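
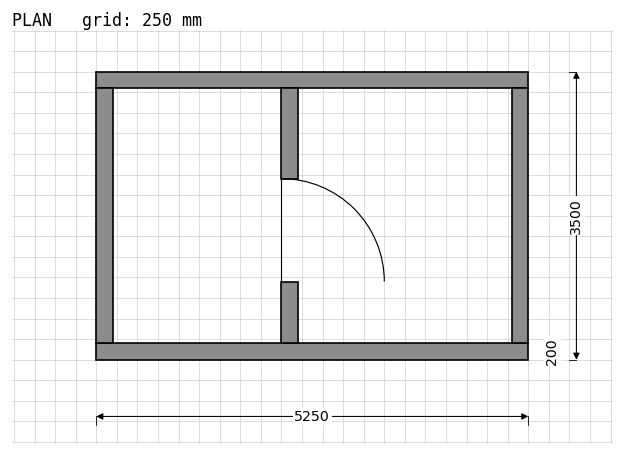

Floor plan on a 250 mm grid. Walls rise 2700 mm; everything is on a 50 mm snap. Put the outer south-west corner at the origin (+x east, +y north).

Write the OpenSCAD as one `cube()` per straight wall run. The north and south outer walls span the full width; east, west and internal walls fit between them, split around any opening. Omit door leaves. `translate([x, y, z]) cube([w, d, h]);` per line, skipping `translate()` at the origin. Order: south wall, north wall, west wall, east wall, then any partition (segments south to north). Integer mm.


cube([5250, 200, 2700]);
translate([0, 3300, 0]) cube([5250, 200, 2700]);
translate([0, 200, 0]) cube([200, 3100, 2700]);
translate([5050, 200, 0]) cube([200, 3100, 2700]);
translate([2250, 200, 0]) cube([200, 750, 2700]);
translate([2250, 2200, 0]) cube([200, 1100, 2700]);


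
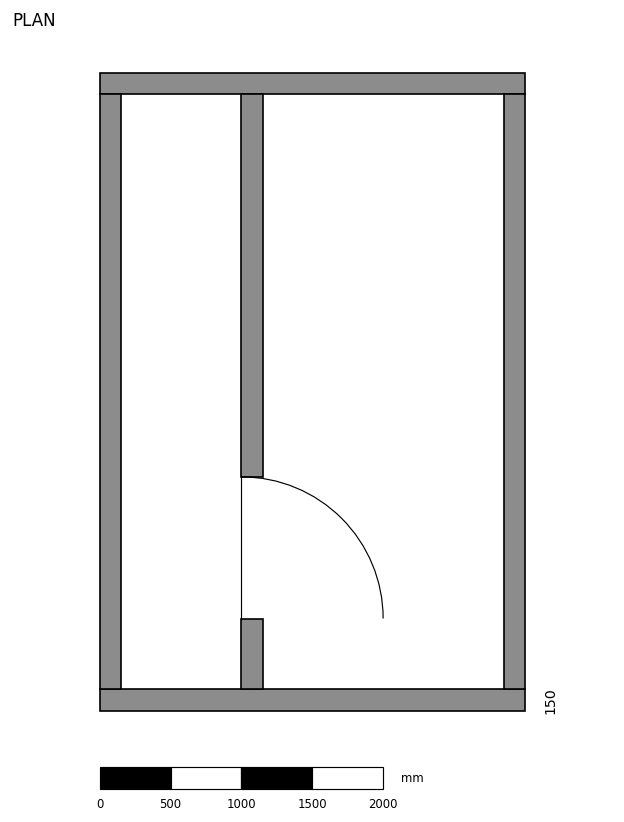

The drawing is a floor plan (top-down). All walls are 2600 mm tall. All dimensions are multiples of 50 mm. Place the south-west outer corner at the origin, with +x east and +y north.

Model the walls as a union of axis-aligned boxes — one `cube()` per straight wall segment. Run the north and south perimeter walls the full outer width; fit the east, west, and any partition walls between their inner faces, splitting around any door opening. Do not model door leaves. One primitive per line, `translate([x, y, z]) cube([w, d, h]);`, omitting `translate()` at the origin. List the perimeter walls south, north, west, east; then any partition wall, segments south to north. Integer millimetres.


cube([3000, 150, 2600]);
translate([0, 4350, 0]) cube([3000, 150, 2600]);
translate([0, 150, 0]) cube([150, 4200, 2600]);
translate([2850, 150, 0]) cube([150, 4200, 2600]);
translate([1000, 150, 0]) cube([150, 500, 2600]);
translate([1000, 1650, 0]) cube([150, 2700, 2600]);


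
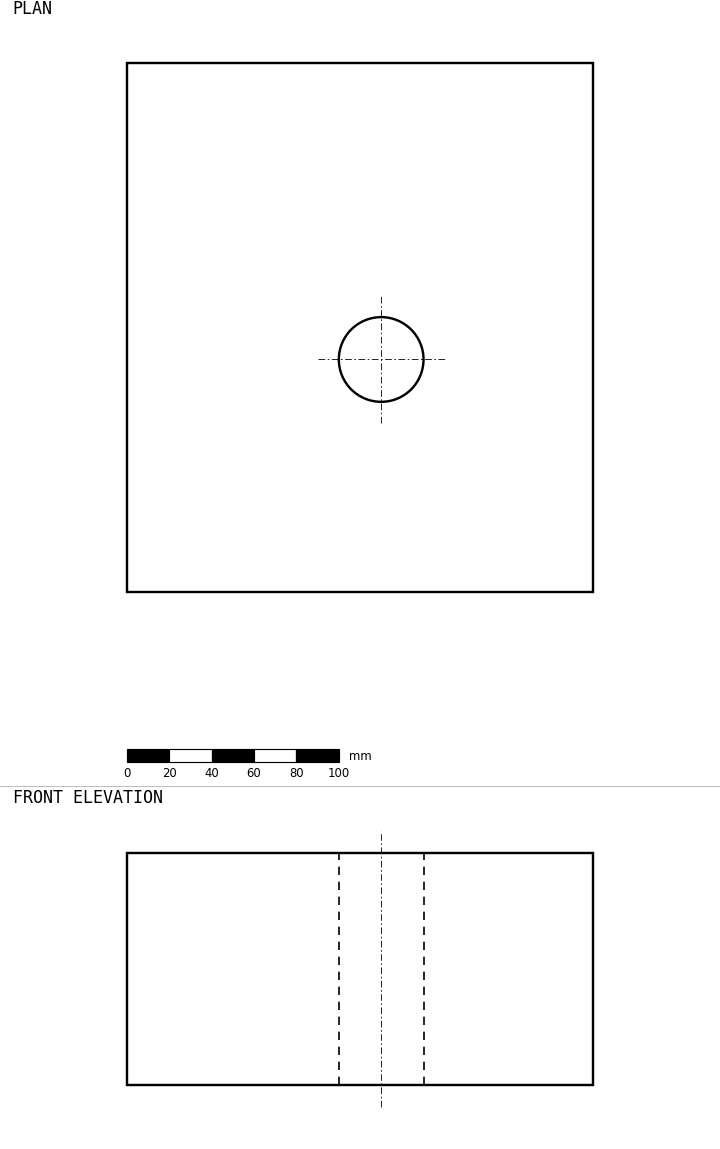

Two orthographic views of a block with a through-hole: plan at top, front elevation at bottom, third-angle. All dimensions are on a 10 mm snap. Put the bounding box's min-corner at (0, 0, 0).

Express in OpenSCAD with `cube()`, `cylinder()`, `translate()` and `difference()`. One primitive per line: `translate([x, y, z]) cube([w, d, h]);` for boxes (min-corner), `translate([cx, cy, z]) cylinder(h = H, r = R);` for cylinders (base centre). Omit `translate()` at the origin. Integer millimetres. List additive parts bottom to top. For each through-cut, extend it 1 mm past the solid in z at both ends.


difference() {
  cube([220, 250, 110]);
  translate([120, 110, -1]) cylinder(h = 112, r = 20);
}


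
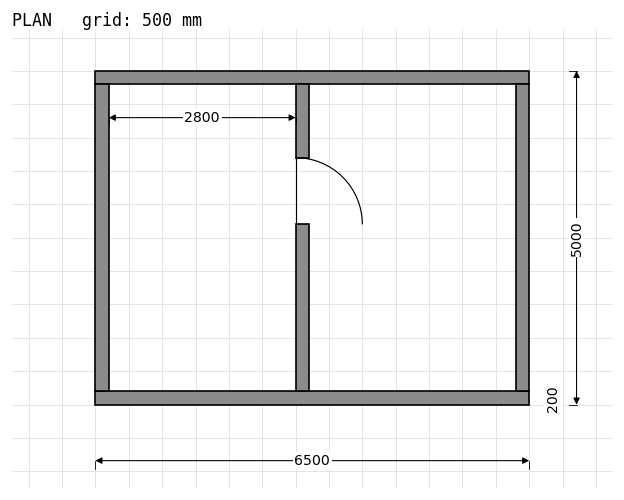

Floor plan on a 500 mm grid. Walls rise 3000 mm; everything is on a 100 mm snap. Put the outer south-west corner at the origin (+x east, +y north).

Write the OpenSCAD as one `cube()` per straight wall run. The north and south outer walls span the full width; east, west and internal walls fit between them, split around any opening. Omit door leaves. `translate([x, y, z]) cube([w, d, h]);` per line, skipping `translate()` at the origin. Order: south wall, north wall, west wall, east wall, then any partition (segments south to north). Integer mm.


cube([6500, 200, 3000]);
translate([0, 4800, 0]) cube([6500, 200, 3000]);
translate([0, 200, 0]) cube([200, 4600, 3000]);
translate([6300, 200, 0]) cube([200, 4600, 3000]);
translate([3000, 200, 0]) cube([200, 2500, 3000]);
translate([3000, 3700, 0]) cube([200, 1100, 3000]);


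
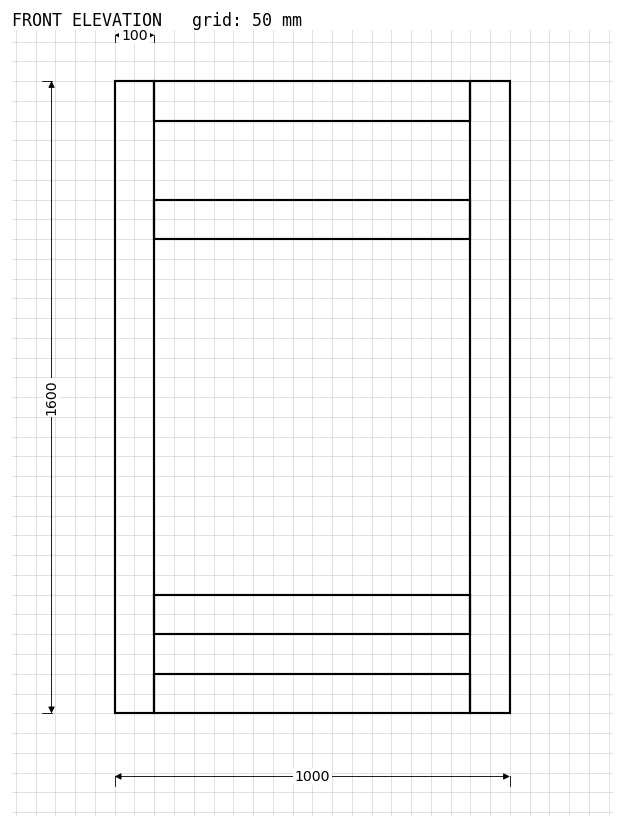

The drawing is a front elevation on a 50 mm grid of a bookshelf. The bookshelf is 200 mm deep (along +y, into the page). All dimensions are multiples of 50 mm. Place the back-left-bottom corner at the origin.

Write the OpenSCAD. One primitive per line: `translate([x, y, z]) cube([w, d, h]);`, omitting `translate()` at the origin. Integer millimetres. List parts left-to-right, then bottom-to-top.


cube([100, 200, 1600]);
translate([100, 0, 0]) cube([800, 200, 100]);
translate([100, 0, 200]) cube([800, 200, 100]);
translate([100, 0, 1200]) cube([800, 200, 100]);
translate([100, 0, 1500]) cube([800, 200, 100]);
translate([900, 0, 0]) cube([100, 200, 1600]);


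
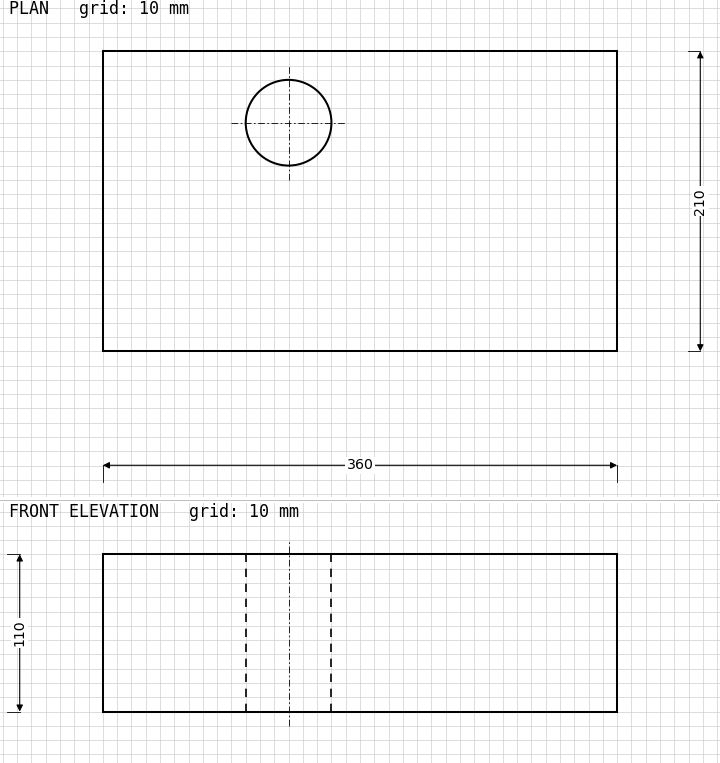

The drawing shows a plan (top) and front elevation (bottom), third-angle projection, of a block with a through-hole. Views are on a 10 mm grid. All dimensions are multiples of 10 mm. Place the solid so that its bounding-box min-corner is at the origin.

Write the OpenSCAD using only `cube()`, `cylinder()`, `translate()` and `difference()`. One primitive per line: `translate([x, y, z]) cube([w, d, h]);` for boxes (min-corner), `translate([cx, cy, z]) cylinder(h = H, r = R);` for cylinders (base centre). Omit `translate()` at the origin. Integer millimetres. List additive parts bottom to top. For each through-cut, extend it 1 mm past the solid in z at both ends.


difference() {
  cube([360, 210, 110]);
  translate([130, 160, -1]) cylinder(h = 112, r = 30);
}


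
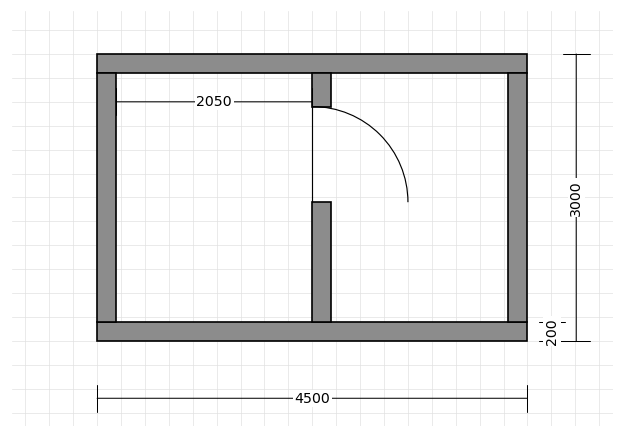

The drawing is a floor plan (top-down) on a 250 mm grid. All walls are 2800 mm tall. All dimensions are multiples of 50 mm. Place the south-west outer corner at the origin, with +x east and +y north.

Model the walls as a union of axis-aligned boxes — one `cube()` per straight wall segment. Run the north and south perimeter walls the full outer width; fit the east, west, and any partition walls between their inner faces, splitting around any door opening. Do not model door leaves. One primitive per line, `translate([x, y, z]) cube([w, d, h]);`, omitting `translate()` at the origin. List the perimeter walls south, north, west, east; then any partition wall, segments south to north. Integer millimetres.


cube([4500, 200, 2800]);
translate([0, 2800, 0]) cube([4500, 200, 2800]);
translate([0, 200, 0]) cube([200, 2600, 2800]);
translate([4300, 200, 0]) cube([200, 2600, 2800]);
translate([2250, 200, 0]) cube([200, 1250, 2800]);
translate([2250, 2450, 0]) cube([200, 350, 2800]);


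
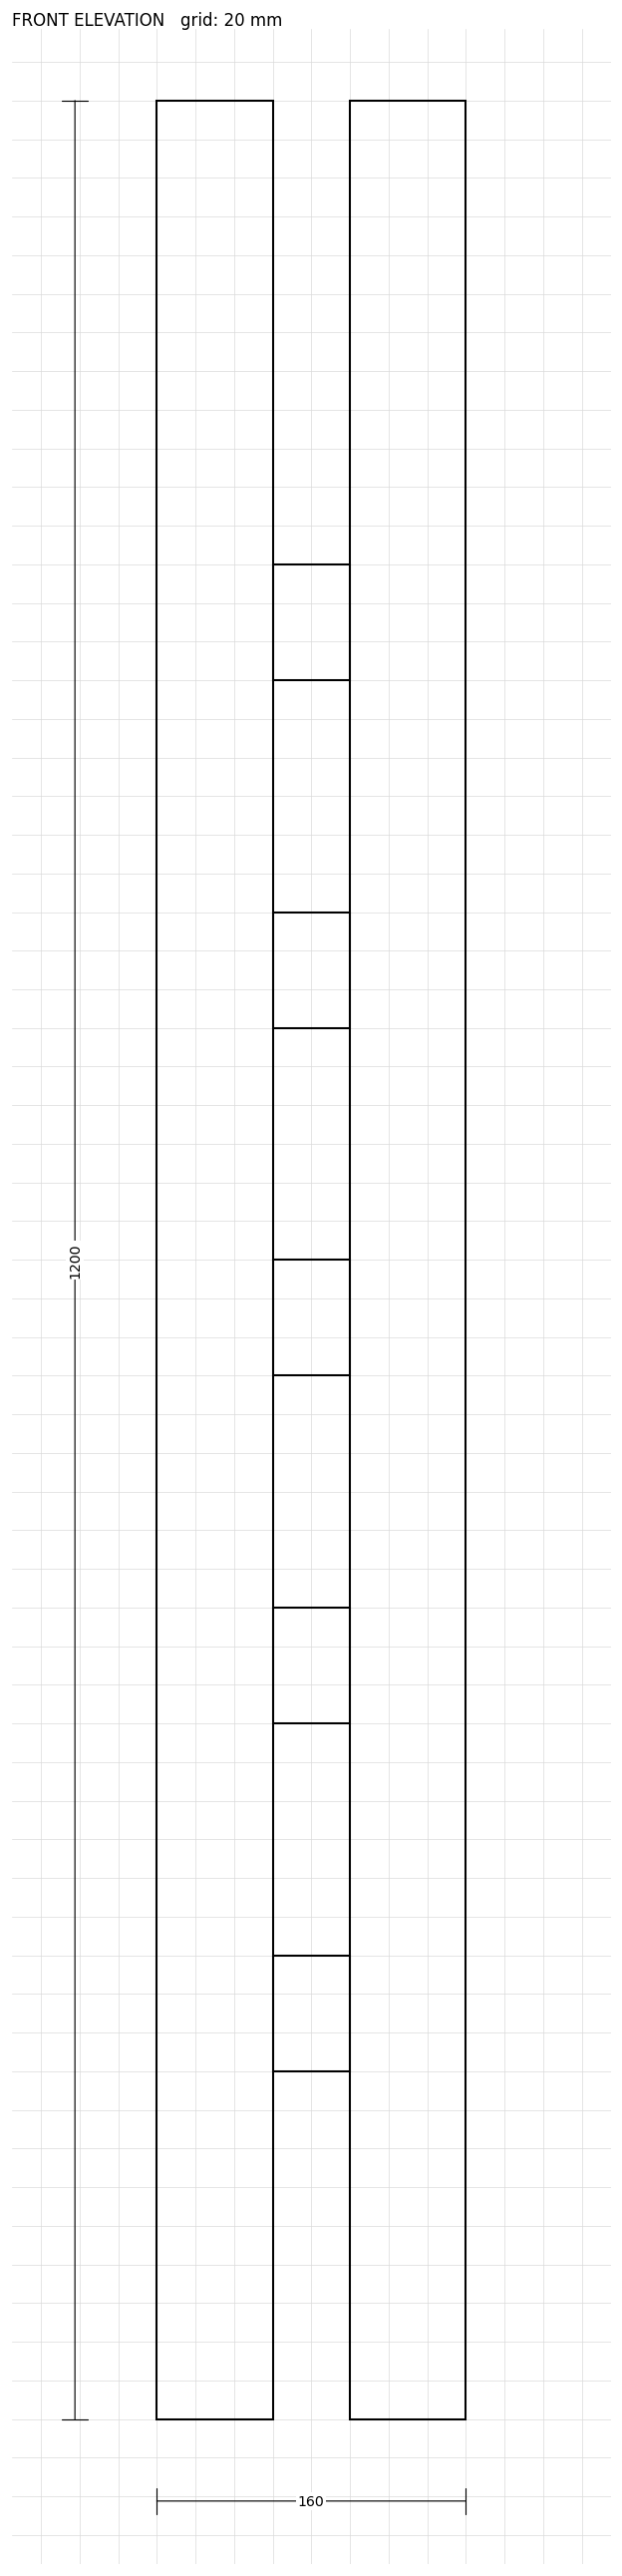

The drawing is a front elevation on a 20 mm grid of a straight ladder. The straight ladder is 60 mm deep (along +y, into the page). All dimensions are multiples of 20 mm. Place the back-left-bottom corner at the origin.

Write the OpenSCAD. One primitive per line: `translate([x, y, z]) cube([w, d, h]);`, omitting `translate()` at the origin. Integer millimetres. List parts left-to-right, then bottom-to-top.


cube([60, 60, 1200]);
translate([60, 0, 180]) cube([40, 60, 60]);
translate([60, 0, 360]) cube([40, 60, 60]);
translate([60, 0, 540]) cube([40, 60, 60]);
translate([60, 0, 720]) cube([40, 60, 60]);
translate([60, 0, 900]) cube([40, 60, 60]);
translate([100, 0, 0]) cube([60, 60, 1200]);


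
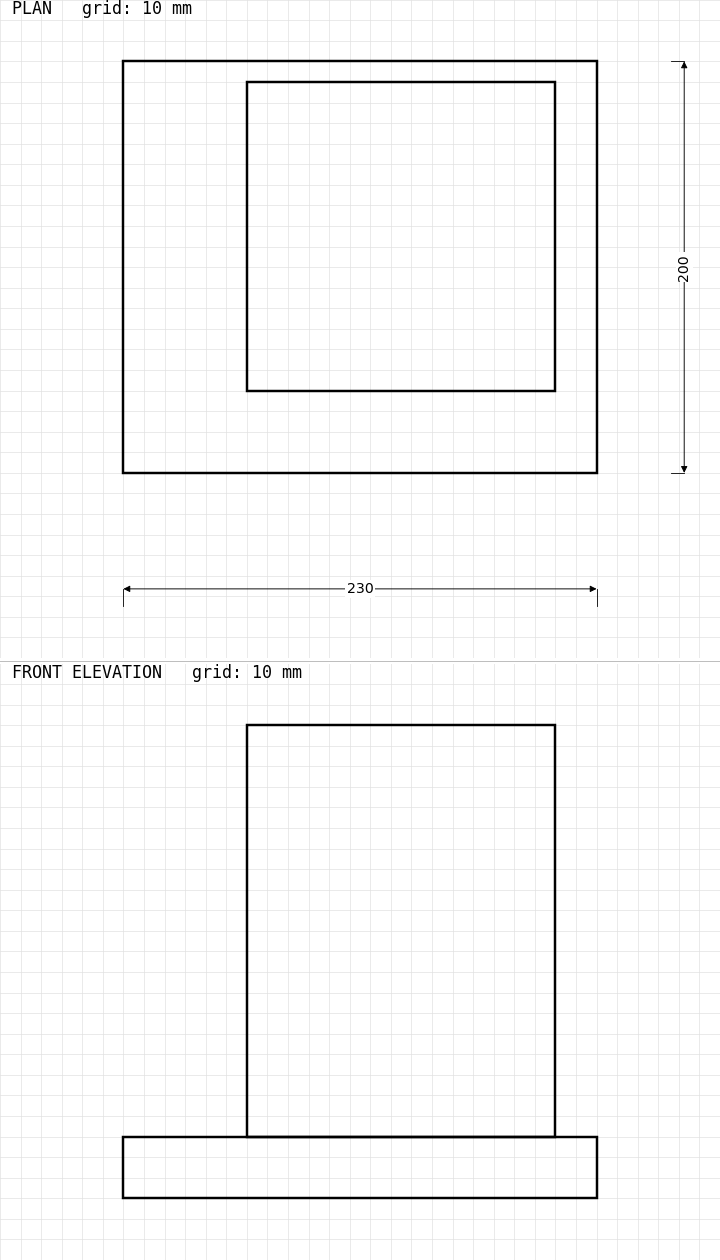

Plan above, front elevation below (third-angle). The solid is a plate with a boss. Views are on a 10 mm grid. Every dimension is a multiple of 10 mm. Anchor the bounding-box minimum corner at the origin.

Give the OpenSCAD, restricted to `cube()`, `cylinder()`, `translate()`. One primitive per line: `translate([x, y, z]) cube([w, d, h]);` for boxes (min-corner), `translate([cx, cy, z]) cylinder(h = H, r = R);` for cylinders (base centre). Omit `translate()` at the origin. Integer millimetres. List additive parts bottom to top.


cube([230, 200, 30]);
translate([60, 40, 30]) cube([150, 150, 200]);


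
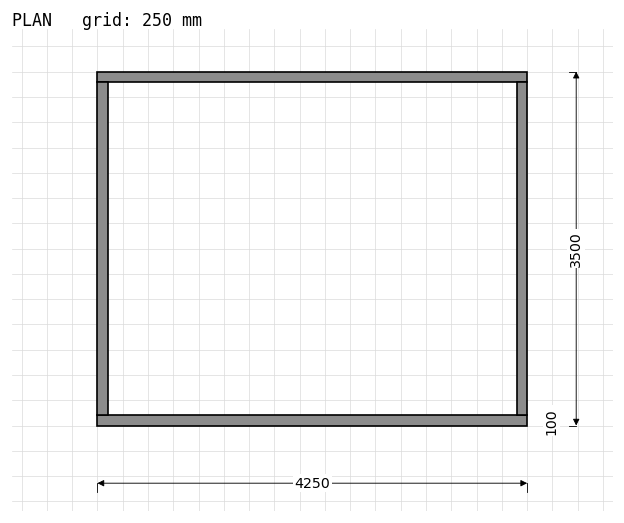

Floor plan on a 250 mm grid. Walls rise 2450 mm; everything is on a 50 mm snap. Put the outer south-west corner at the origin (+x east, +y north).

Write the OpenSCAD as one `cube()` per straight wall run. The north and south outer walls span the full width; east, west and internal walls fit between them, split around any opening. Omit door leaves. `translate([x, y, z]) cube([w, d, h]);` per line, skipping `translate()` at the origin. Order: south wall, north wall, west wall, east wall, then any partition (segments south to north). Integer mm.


cube([4250, 100, 2450]);
translate([0, 3400, 0]) cube([4250, 100, 2450]);
translate([0, 100, 0]) cube([100, 3300, 2450]);
translate([4150, 100, 0]) cube([100, 3300, 2450]);


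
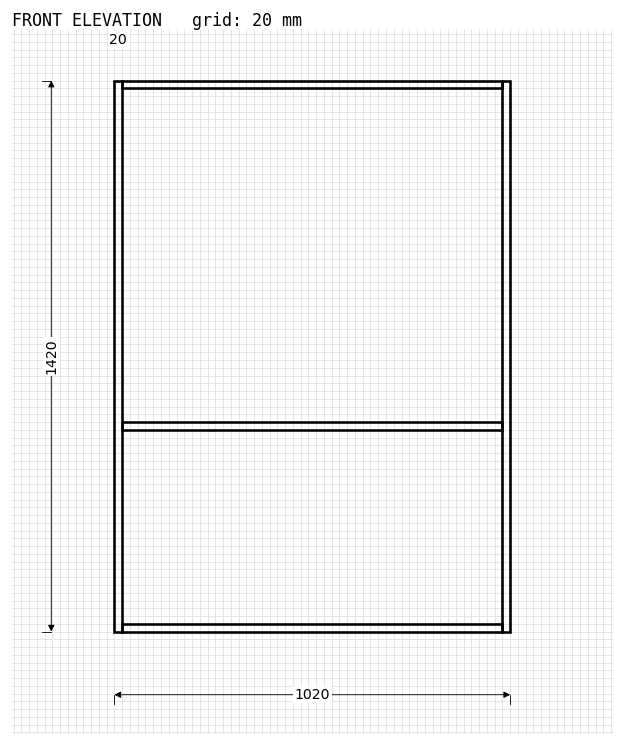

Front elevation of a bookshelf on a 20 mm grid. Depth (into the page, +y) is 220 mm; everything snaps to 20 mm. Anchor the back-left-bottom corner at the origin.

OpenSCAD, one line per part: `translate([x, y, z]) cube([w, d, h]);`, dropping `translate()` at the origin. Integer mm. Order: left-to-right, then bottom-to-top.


cube([20, 220, 1420]);
translate([20, 0, 0]) cube([980, 220, 20]);
translate([20, 0, 520]) cube([980, 220, 20]);
translate([20, 0, 1400]) cube([980, 220, 20]);
translate([1000, 0, 0]) cube([20, 220, 1420]);


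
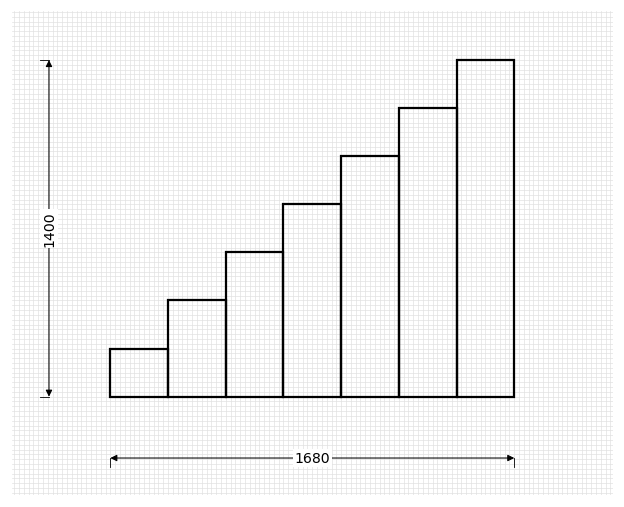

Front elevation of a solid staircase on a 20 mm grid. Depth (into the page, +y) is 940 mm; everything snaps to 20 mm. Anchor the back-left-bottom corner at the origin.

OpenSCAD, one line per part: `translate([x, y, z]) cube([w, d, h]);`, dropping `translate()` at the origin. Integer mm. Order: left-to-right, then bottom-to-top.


cube([240, 940, 200]);
translate([240, 0, 0]) cube([240, 940, 400]);
translate([480, 0, 0]) cube([240, 940, 600]);
translate([720, 0, 0]) cube([240, 940, 800]);
translate([960, 0, 0]) cube([240, 940, 1000]);
translate([1200, 0, 0]) cube([240, 940, 1200]);
translate([1440, 0, 0]) cube([240, 940, 1400]);


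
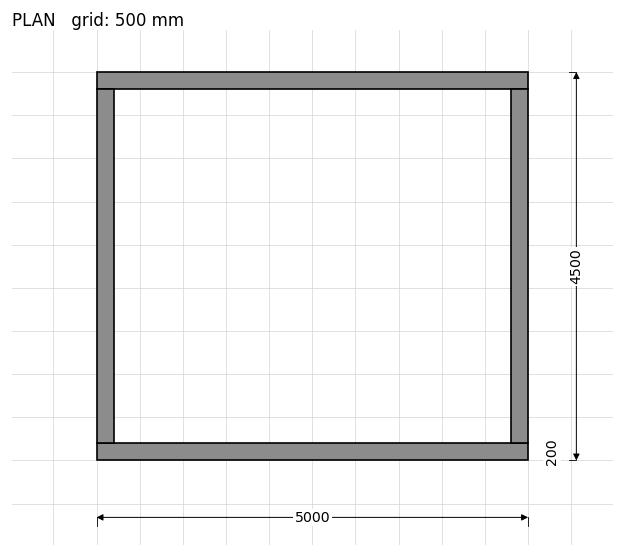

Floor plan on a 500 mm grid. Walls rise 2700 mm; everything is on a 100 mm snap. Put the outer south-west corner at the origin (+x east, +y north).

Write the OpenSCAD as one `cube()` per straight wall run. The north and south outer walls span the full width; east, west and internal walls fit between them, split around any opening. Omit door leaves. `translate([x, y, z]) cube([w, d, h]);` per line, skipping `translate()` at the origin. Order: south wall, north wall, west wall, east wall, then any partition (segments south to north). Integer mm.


cube([5000, 200, 2700]);
translate([0, 4300, 0]) cube([5000, 200, 2700]);
translate([0, 200, 0]) cube([200, 4100, 2700]);
translate([4800, 200, 0]) cube([200, 4100, 2700]);


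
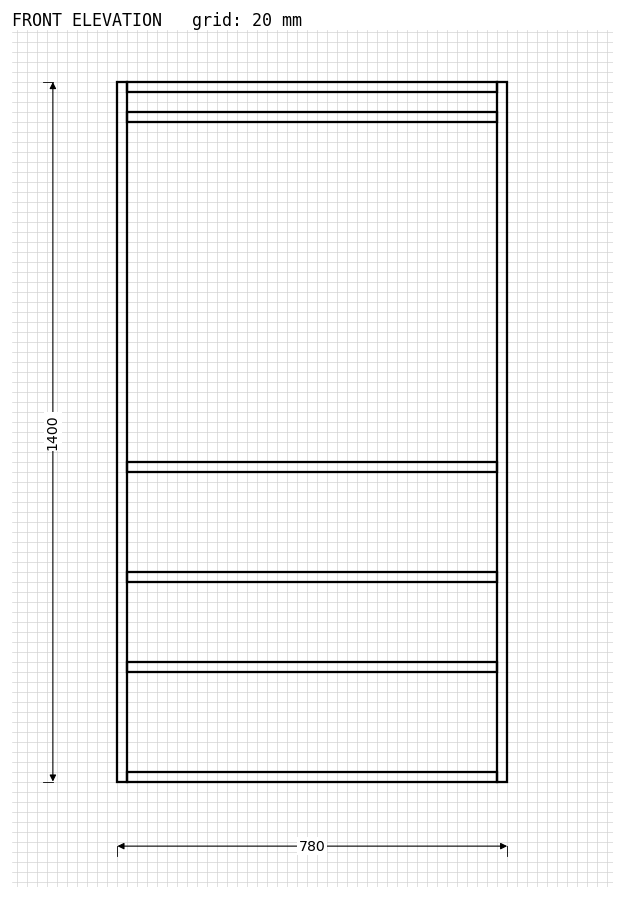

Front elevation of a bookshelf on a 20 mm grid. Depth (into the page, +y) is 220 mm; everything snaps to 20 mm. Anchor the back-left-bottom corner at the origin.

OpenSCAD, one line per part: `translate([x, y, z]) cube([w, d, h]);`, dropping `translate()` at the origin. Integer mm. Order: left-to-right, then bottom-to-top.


cube([20, 220, 1400]);
translate([20, 0, 0]) cube([740, 220, 20]);
translate([20, 0, 220]) cube([740, 220, 20]);
translate([20, 0, 400]) cube([740, 220, 20]);
translate([20, 0, 620]) cube([740, 220, 20]);
translate([20, 0, 1320]) cube([740, 220, 20]);
translate([20, 0, 1380]) cube([740, 220, 20]);
translate([760, 0, 0]) cube([20, 220, 1400]);


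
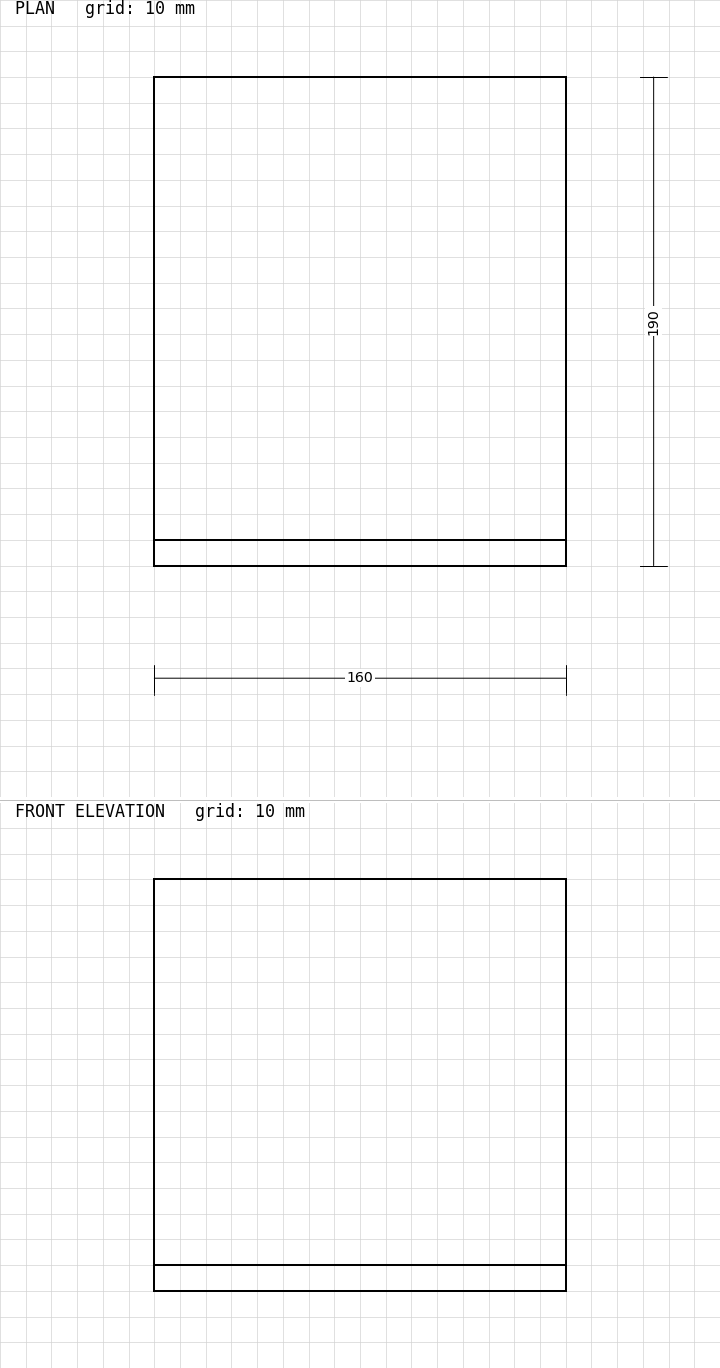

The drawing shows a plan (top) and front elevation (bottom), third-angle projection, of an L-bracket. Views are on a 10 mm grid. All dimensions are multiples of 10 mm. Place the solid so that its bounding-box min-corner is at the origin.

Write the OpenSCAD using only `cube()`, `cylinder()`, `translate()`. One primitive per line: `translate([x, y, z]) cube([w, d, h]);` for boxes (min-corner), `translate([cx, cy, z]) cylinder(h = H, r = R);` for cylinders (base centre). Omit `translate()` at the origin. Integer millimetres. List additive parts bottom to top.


cube([160, 190, 10]);
translate([0, 0, 10]) cube([160, 10, 150]);


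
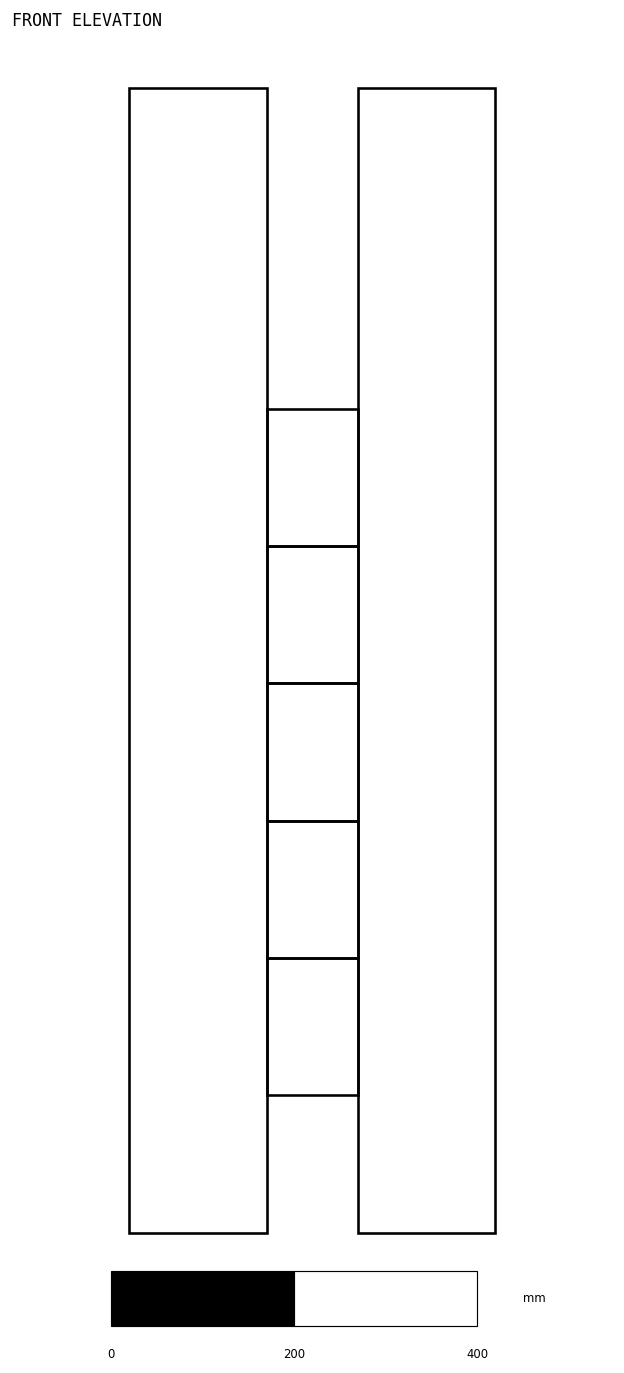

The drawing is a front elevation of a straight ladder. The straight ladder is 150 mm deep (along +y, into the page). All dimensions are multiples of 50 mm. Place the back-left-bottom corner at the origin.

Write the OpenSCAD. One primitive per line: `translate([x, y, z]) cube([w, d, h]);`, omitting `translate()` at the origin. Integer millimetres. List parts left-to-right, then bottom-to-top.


cube([150, 150, 1250]);
translate([150, 0, 150]) cube([100, 150, 150]);
translate([150, 0, 300]) cube([100, 150, 150]);
translate([150, 0, 450]) cube([100, 150, 150]);
translate([150, 0, 600]) cube([100, 150, 150]);
translate([150, 0, 750]) cube([100, 150, 150]);
translate([250, 0, 0]) cube([150, 150, 1250]);


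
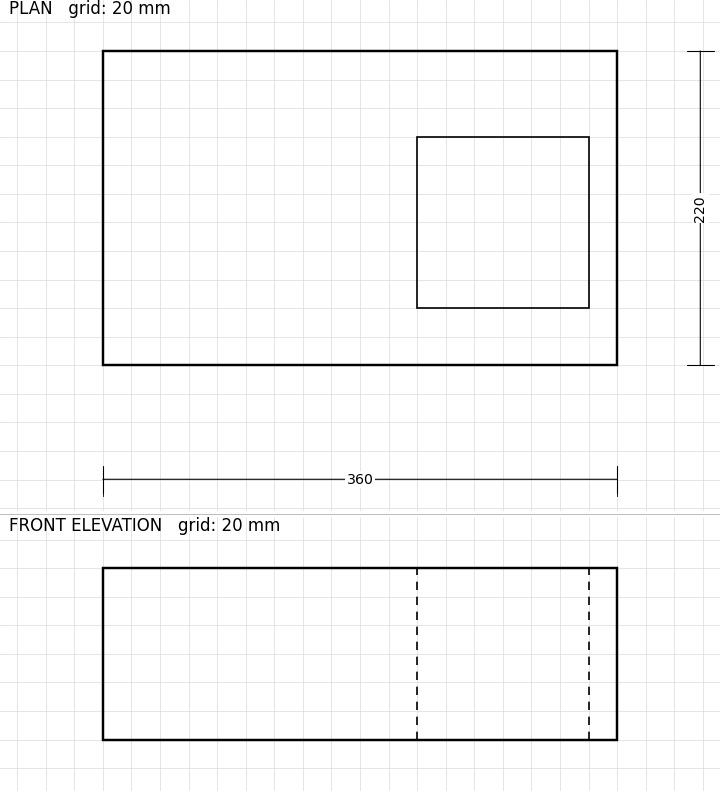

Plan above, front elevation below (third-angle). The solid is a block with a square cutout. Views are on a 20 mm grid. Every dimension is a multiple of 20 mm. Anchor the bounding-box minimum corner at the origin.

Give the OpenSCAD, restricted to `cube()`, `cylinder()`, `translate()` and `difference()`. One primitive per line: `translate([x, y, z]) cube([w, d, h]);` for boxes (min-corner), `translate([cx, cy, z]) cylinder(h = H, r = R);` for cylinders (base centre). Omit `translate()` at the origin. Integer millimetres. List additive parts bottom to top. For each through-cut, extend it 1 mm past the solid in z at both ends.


difference() {
  cube([360, 220, 120]);
  translate([220, 40, -1]) cube([120, 120, 122]);
}


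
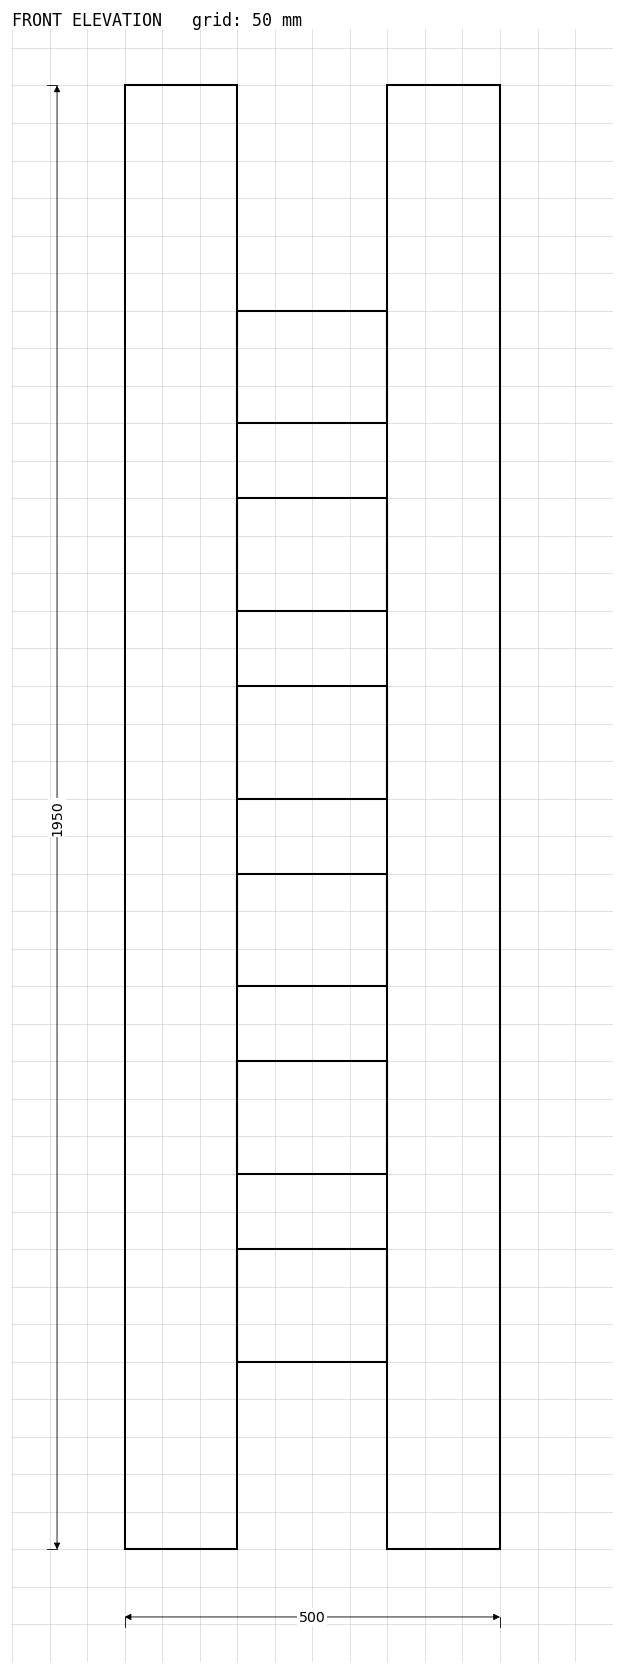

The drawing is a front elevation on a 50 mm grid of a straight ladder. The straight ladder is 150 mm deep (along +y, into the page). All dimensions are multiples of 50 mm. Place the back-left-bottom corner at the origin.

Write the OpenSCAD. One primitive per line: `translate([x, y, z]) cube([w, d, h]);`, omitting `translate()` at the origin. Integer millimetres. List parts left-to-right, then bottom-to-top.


cube([150, 150, 1950]);
translate([150, 0, 250]) cube([200, 150, 150]);
translate([150, 0, 500]) cube([200, 150, 150]);
translate([150, 0, 750]) cube([200, 150, 150]);
translate([150, 0, 1000]) cube([200, 150, 150]);
translate([150, 0, 1250]) cube([200, 150, 150]);
translate([150, 0, 1500]) cube([200, 150, 150]);
translate([350, 0, 0]) cube([150, 150, 1950]);


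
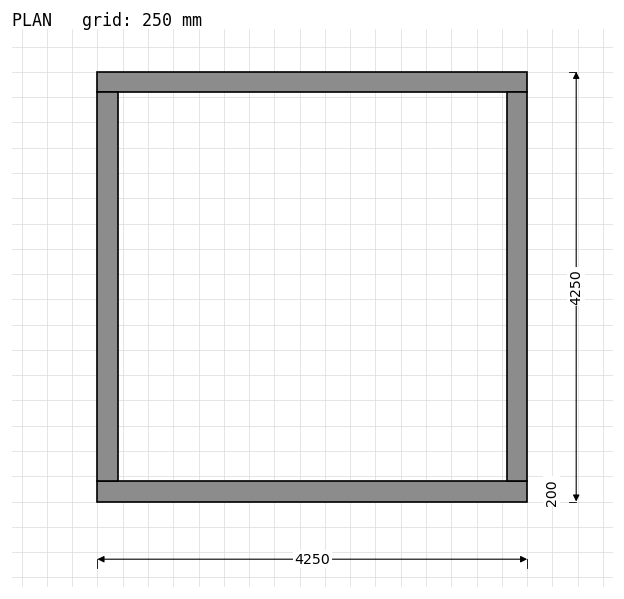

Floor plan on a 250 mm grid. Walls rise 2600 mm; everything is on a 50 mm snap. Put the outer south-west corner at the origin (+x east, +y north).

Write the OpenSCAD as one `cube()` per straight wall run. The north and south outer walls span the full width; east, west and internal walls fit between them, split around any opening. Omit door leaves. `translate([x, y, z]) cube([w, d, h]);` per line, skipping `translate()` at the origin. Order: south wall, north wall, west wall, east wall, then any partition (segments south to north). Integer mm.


cube([4250, 200, 2600]);
translate([0, 4050, 0]) cube([4250, 200, 2600]);
translate([0, 200, 0]) cube([200, 3850, 2600]);
translate([4050, 200, 0]) cube([200, 3850, 2600]);


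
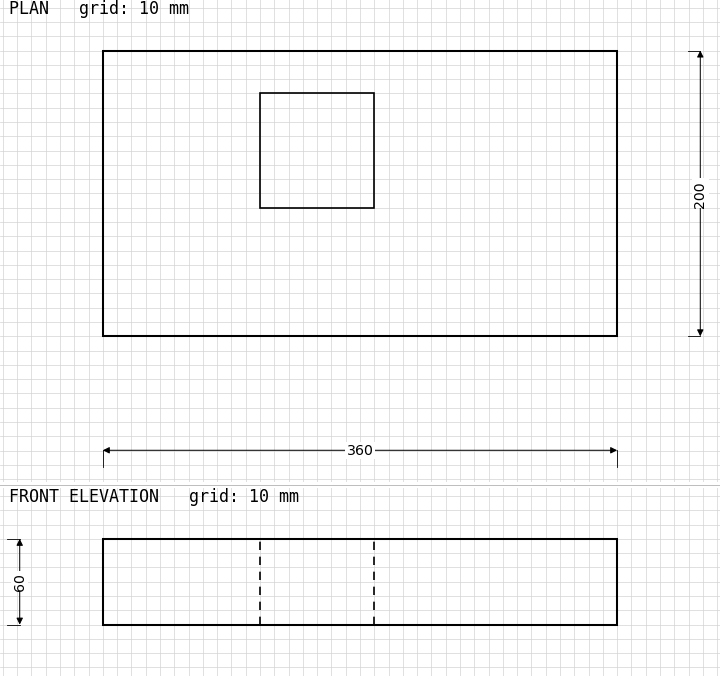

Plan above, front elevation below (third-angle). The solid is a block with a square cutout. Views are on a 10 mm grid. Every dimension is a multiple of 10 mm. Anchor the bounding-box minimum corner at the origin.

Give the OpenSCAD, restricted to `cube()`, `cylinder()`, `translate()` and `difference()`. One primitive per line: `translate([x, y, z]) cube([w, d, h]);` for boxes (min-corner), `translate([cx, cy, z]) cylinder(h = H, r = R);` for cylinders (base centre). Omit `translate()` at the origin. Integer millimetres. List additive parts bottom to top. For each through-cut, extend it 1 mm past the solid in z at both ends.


difference() {
  cube([360, 200, 60]);
  translate([110, 90, -1]) cube([80, 80, 62]);
}


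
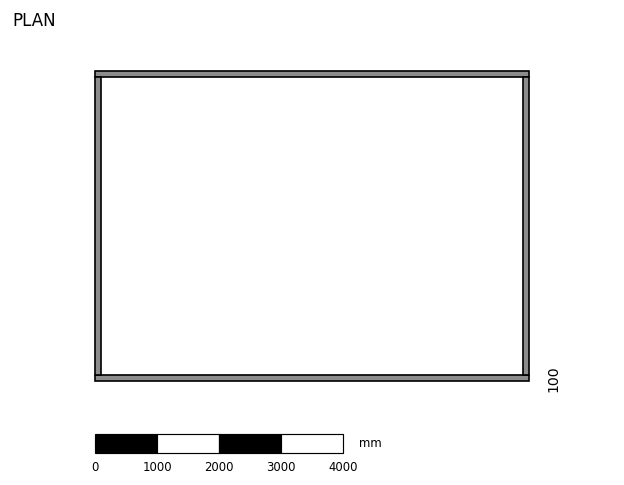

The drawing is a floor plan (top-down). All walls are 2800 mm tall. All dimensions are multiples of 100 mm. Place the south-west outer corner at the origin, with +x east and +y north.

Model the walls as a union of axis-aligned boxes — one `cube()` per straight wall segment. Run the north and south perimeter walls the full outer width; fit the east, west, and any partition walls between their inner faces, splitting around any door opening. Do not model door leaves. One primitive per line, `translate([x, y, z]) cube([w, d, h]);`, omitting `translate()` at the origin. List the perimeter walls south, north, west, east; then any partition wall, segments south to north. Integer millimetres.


cube([7000, 100, 2800]);
translate([0, 4900, 0]) cube([7000, 100, 2800]);
translate([0, 100, 0]) cube([100, 4800, 2800]);
translate([6900, 100, 0]) cube([100, 4800, 2800]);


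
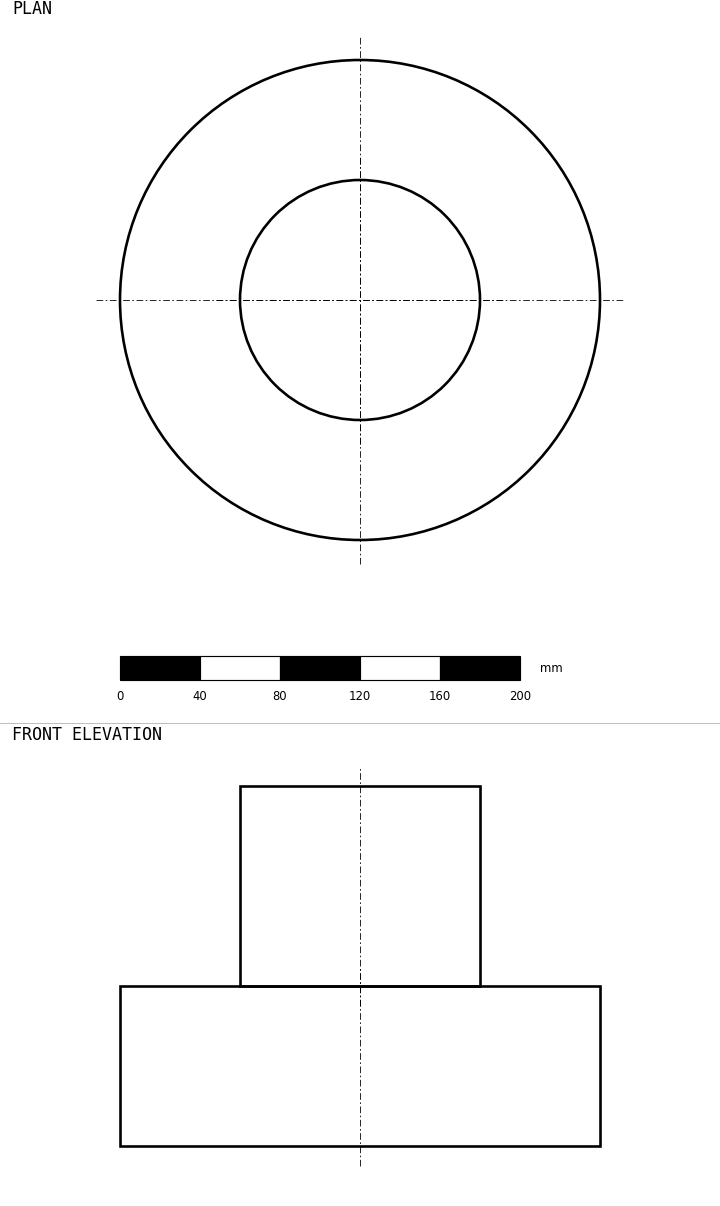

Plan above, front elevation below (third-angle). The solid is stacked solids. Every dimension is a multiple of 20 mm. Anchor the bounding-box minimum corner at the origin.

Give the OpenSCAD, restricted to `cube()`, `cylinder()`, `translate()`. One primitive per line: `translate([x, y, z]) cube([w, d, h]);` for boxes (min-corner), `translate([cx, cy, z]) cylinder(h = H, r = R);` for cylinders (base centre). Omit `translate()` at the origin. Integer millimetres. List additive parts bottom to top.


translate([120, 120, 0]) cylinder(h = 80, r = 120);
translate([120, 120, 80]) cylinder(h = 100, r = 60);


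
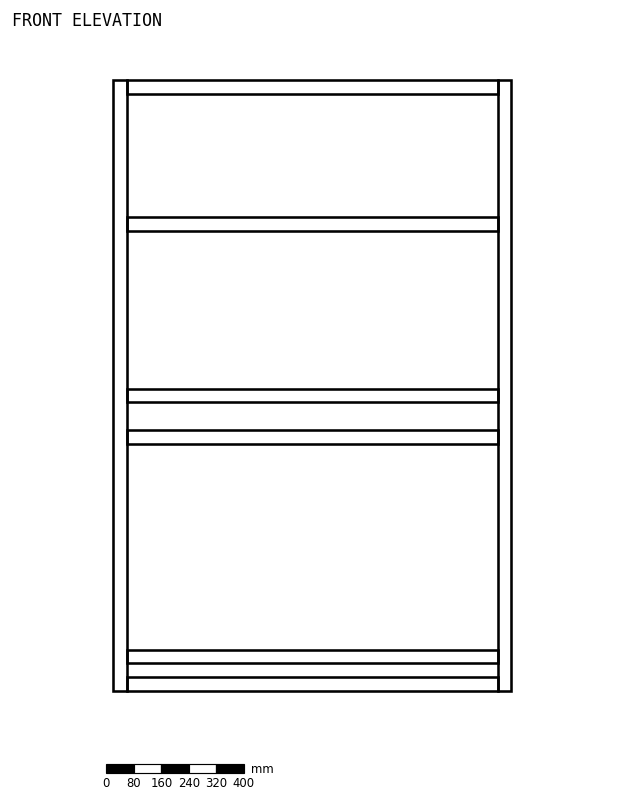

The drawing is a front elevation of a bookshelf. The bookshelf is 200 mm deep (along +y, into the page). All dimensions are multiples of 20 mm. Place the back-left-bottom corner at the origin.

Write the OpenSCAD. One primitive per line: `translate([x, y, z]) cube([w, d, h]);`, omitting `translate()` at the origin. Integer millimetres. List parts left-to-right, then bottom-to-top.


cube([40, 200, 1780]);
translate([40, 0, 0]) cube([1080, 200, 40]);
translate([40, 0, 80]) cube([1080, 200, 40]);
translate([40, 0, 720]) cube([1080, 200, 40]);
translate([40, 0, 840]) cube([1080, 200, 40]);
translate([40, 0, 1340]) cube([1080, 200, 40]);
translate([40, 0, 1740]) cube([1080, 200, 40]);
translate([1120, 0, 0]) cube([40, 200, 1780]);


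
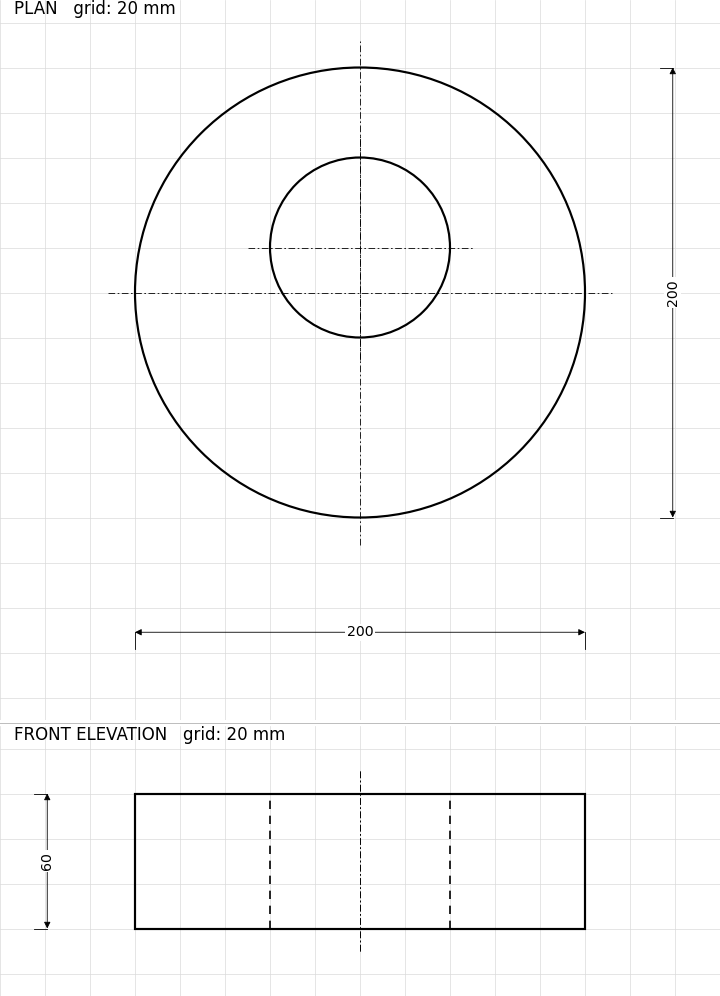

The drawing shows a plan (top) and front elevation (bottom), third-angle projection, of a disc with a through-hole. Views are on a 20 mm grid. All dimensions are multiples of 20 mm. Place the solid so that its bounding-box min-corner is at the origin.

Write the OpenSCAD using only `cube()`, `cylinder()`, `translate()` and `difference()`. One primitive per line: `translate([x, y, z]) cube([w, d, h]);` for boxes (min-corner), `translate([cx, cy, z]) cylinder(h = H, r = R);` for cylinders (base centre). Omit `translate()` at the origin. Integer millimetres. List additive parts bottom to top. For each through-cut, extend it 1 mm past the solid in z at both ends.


difference() {
  translate([100, 100, 0]) cylinder(h = 60, r = 100);
  translate([100, 120, -1]) cylinder(h = 62, r = 40);
}


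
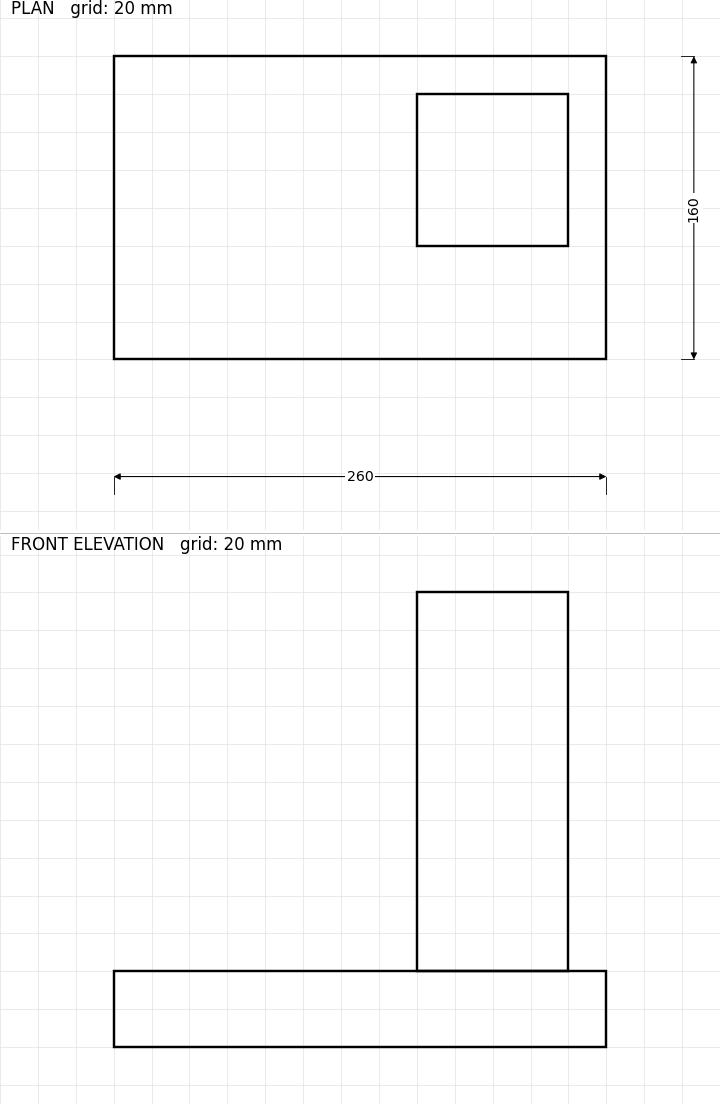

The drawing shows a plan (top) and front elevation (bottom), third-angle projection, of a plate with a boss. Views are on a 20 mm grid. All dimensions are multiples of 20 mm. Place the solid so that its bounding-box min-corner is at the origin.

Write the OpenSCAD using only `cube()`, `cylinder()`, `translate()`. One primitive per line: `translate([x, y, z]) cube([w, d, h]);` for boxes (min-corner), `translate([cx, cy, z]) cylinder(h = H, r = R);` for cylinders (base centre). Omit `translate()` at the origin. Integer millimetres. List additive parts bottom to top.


cube([260, 160, 40]);
translate([160, 60, 40]) cube([80, 80, 200]);


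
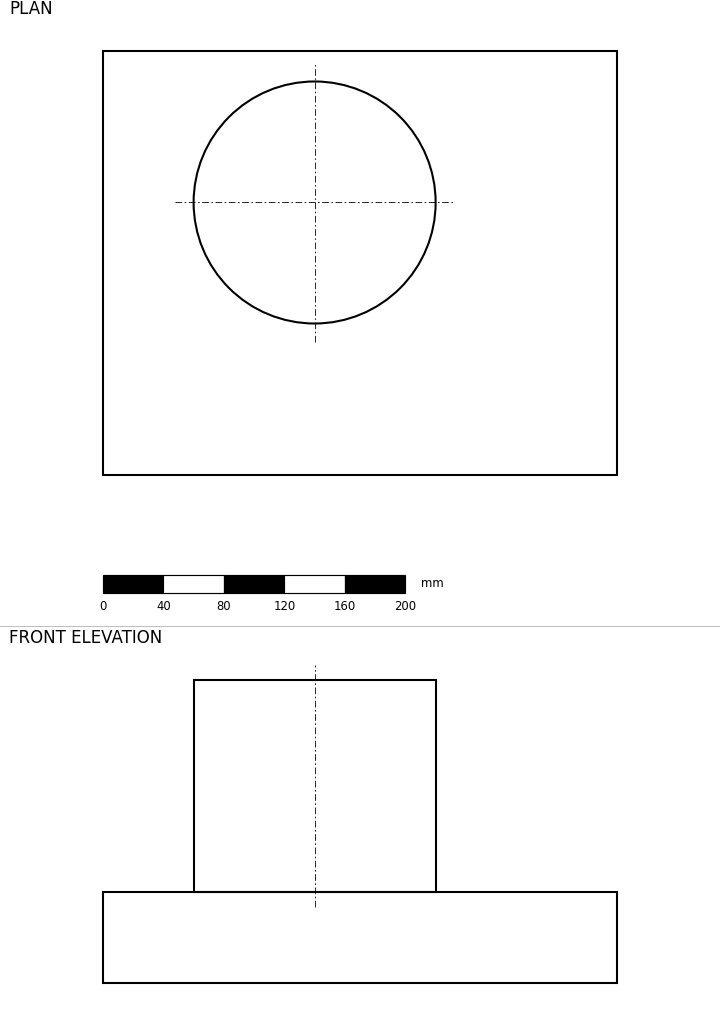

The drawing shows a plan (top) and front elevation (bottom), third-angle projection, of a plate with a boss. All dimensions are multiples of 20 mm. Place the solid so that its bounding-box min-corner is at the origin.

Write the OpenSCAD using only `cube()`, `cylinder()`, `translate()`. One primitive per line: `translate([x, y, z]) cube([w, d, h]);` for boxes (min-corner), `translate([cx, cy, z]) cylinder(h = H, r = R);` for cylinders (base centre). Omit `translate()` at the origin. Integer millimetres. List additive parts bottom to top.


cube([340, 280, 60]);
translate([140, 180, 60]) cylinder(h = 140, r = 80);


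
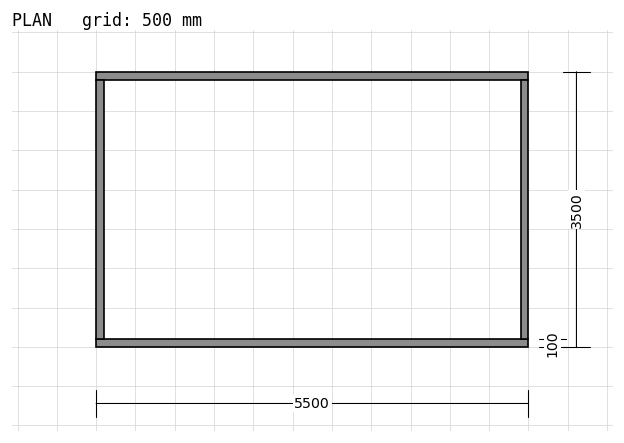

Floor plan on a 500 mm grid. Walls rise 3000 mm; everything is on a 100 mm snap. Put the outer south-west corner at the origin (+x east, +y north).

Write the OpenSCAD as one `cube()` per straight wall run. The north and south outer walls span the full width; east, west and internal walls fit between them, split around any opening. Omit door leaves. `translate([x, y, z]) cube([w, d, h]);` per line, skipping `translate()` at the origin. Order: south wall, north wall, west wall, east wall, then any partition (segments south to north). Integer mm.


cube([5500, 100, 3000]);
translate([0, 3400, 0]) cube([5500, 100, 3000]);
translate([0, 100, 0]) cube([100, 3300, 3000]);
translate([5400, 100, 0]) cube([100, 3300, 3000]);


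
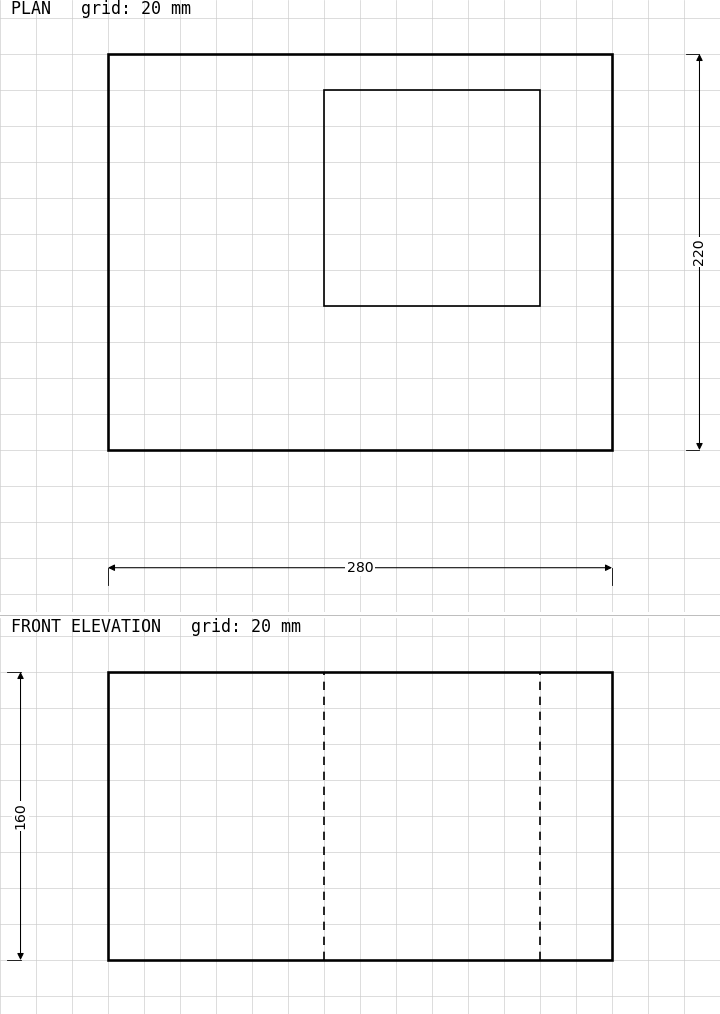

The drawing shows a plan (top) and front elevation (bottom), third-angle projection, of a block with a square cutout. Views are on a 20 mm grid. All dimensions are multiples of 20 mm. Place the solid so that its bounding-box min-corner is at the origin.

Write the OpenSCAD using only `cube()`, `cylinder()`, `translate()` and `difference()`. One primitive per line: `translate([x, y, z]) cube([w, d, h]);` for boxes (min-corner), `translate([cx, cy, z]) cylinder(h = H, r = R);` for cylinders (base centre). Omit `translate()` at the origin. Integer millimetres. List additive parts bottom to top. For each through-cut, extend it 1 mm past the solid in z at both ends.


difference() {
  cube([280, 220, 160]);
  translate([120, 80, -1]) cube([120, 120, 162]);
}


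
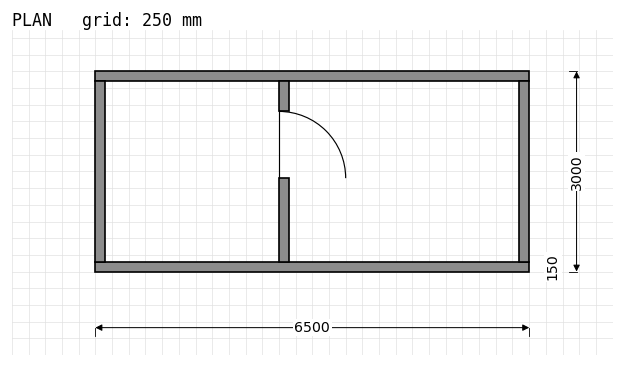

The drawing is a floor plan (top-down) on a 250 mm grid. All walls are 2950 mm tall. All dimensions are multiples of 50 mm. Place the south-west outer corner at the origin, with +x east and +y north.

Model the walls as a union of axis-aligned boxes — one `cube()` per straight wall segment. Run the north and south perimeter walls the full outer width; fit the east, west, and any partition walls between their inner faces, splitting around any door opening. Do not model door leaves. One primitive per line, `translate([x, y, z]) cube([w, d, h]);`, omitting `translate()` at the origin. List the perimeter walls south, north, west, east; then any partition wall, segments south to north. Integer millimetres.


cube([6500, 150, 2950]);
translate([0, 2850, 0]) cube([6500, 150, 2950]);
translate([0, 150, 0]) cube([150, 2700, 2950]);
translate([6350, 150, 0]) cube([150, 2700, 2950]);
translate([2750, 150, 0]) cube([150, 1250, 2950]);
translate([2750, 2400, 0]) cube([150, 450, 2950]);


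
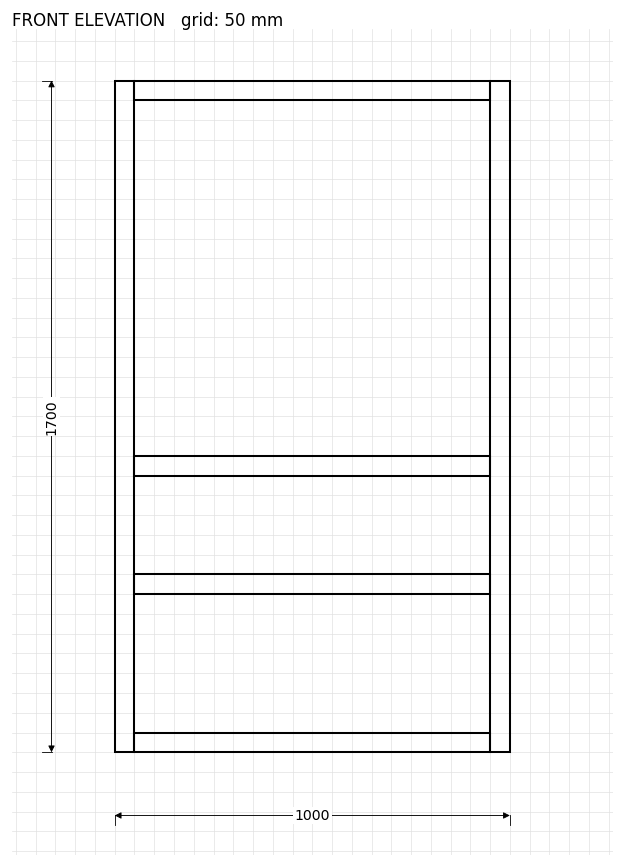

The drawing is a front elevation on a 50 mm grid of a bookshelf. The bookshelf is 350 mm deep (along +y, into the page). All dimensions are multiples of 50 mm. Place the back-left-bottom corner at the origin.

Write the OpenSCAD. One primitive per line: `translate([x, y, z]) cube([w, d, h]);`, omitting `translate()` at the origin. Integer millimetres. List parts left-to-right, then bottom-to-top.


cube([50, 350, 1700]);
translate([50, 0, 0]) cube([900, 350, 50]);
translate([50, 0, 400]) cube([900, 350, 50]);
translate([50, 0, 700]) cube([900, 350, 50]);
translate([50, 0, 1650]) cube([900, 350, 50]);
translate([950, 0, 0]) cube([50, 350, 1700]);


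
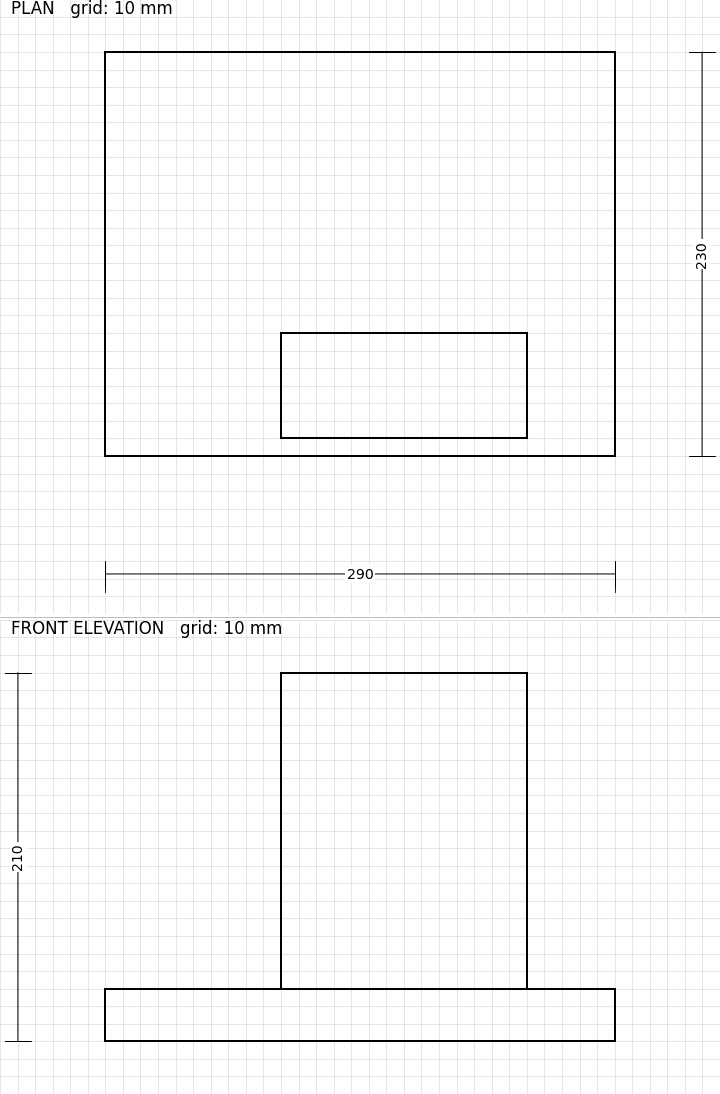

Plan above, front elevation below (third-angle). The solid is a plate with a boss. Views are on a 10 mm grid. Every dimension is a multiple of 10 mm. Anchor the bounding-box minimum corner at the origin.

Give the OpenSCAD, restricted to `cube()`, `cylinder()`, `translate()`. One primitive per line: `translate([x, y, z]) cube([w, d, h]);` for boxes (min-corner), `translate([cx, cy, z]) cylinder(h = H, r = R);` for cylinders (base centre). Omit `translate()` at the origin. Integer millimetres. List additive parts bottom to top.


cube([290, 230, 30]);
translate([100, 10, 30]) cube([140, 60, 180]);


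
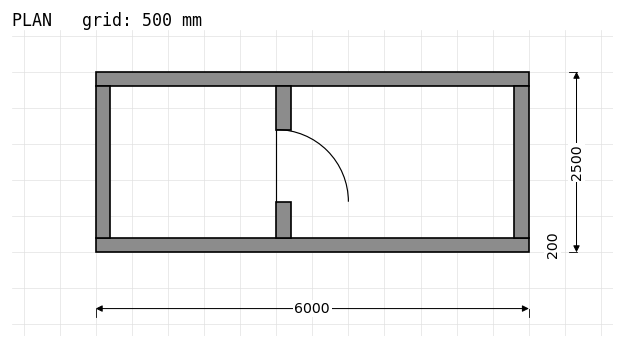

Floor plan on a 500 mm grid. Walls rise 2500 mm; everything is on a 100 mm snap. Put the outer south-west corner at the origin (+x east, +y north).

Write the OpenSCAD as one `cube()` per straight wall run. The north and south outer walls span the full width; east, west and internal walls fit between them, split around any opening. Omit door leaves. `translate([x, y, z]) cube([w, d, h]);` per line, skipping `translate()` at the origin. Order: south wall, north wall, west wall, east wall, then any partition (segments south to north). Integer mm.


cube([6000, 200, 2500]);
translate([0, 2300, 0]) cube([6000, 200, 2500]);
translate([0, 200, 0]) cube([200, 2100, 2500]);
translate([5800, 200, 0]) cube([200, 2100, 2500]);
translate([2500, 200, 0]) cube([200, 500, 2500]);
translate([2500, 1700, 0]) cube([200, 600, 2500]);


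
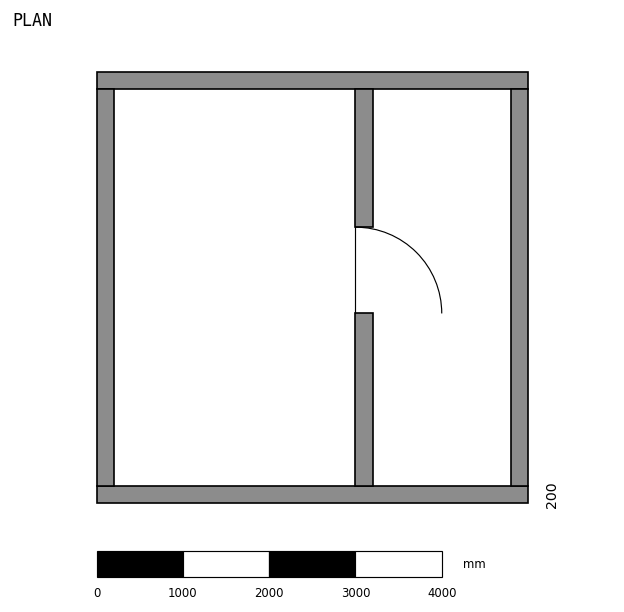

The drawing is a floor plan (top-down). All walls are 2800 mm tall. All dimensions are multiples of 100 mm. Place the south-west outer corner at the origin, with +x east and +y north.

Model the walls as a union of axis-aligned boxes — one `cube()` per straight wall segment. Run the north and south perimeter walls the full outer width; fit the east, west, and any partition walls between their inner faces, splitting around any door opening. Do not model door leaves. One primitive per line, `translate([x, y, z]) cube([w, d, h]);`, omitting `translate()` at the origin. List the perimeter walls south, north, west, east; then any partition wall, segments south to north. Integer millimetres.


cube([5000, 200, 2800]);
translate([0, 4800, 0]) cube([5000, 200, 2800]);
translate([0, 200, 0]) cube([200, 4600, 2800]);
translate([4800, 200, 0]) cube([200, 4600, 2800]);
translate([3000, 200, 0]) cube([200, 2000, 2800]);
translate([3000, 3200, 0]) cube([200, 1600, 2800]);


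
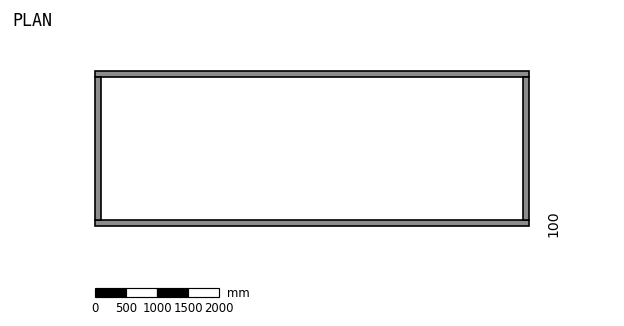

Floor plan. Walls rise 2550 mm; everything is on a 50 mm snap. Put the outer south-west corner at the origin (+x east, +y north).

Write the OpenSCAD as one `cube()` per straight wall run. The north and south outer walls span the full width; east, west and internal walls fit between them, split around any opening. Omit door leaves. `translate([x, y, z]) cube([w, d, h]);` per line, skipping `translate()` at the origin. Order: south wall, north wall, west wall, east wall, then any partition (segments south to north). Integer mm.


cube([7000, 100, 2550]);
translate([0, 2400, 0]) cube([7000, 100, 2550]);
translate([0, 100, 0]) cube([100, 2300, 2550]);
translate([6900, 100, 0]) cube([100, 2300, 2550]);


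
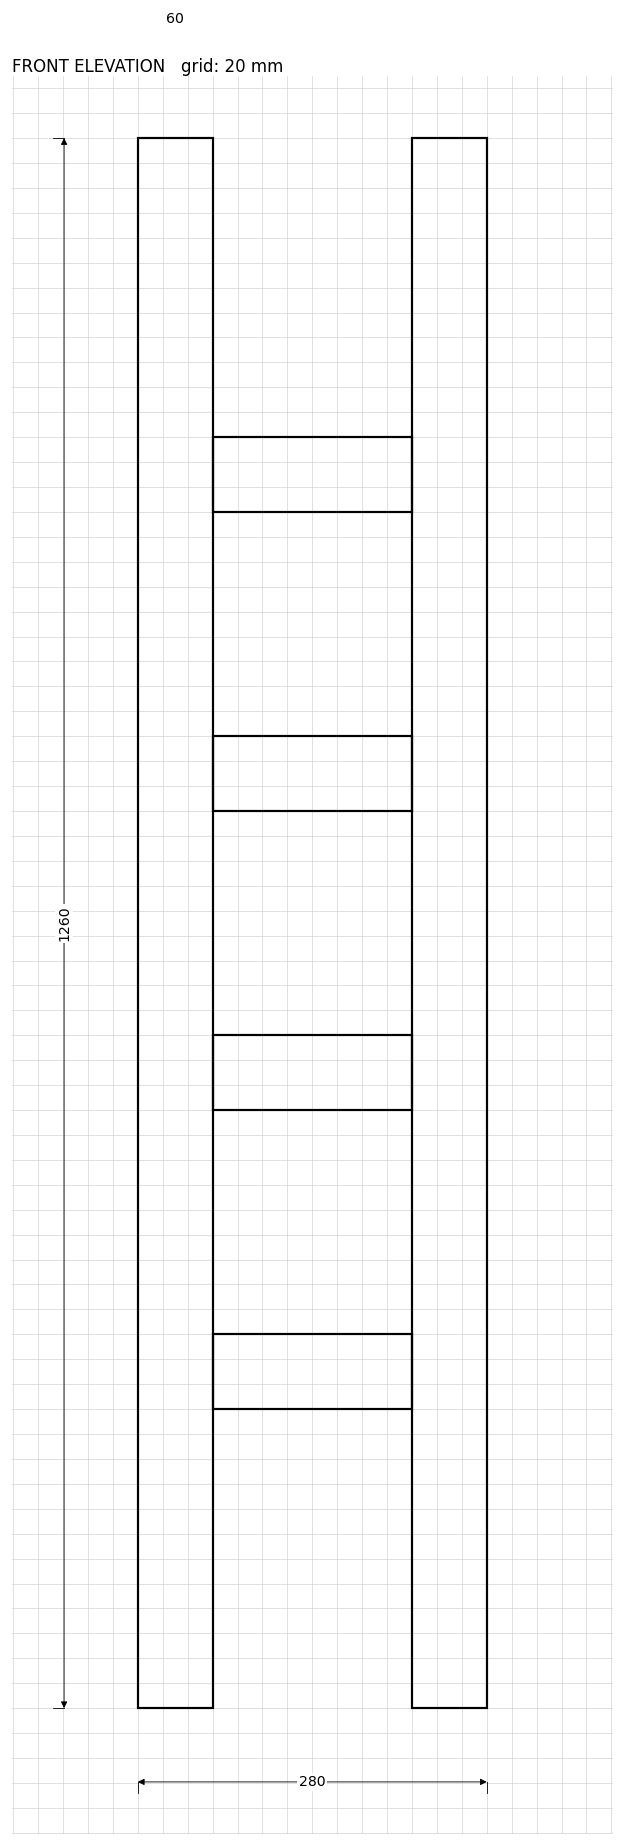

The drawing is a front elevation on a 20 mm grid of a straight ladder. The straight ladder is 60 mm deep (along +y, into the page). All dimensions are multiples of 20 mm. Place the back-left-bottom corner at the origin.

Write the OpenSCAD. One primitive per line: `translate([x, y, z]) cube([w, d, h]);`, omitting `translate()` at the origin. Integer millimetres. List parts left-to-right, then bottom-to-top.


cube([60, 60, 1260]);
translate([60, 0, 240]) cube([160, 60, 60]);
translate([60, 0, 480]) cube([160, 60, 60]);
translate([60, 0, 720]) cube([160, 60, 60]);
translate([60, 0, 960]) cube([160, 60, 60]);
translate([220, 0, 0]) cube([60, 60, 1260]);


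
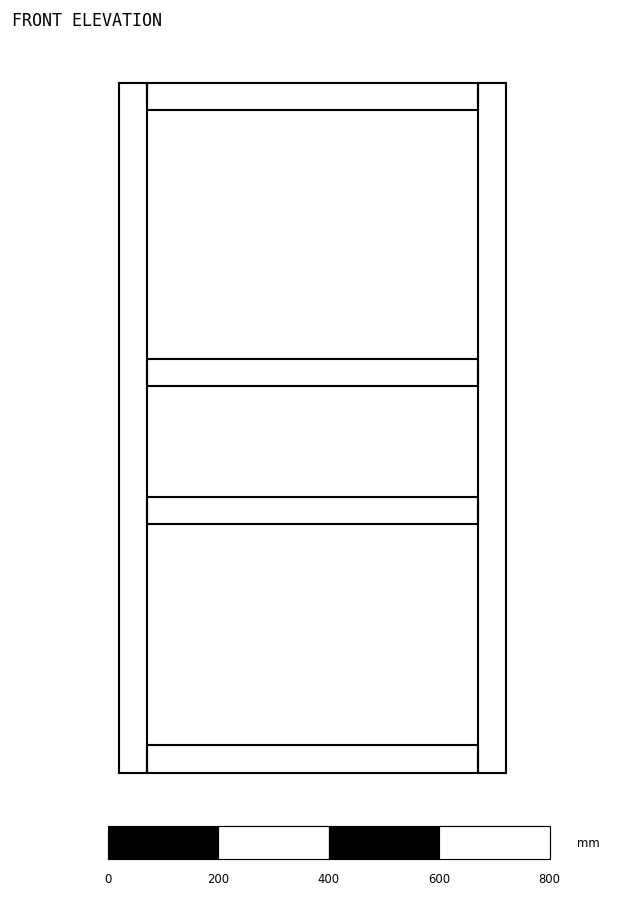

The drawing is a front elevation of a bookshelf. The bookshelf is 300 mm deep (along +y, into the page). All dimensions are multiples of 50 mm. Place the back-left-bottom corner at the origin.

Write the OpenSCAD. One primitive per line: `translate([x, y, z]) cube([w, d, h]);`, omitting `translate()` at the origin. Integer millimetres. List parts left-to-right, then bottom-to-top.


cube([50, 300, 1250]);
translate([50, 0, 0]) cube([600, 300, 50]);
translate([50, 0, 450]) cube([600, 300, 50]);
translate([50, 0, 700]) cube([600, 300, 50]);
translate([50, 0, 1200]) cube([600, 300, 50]);
translate([650, 0, 0]) cube([50, 300, 1250]);


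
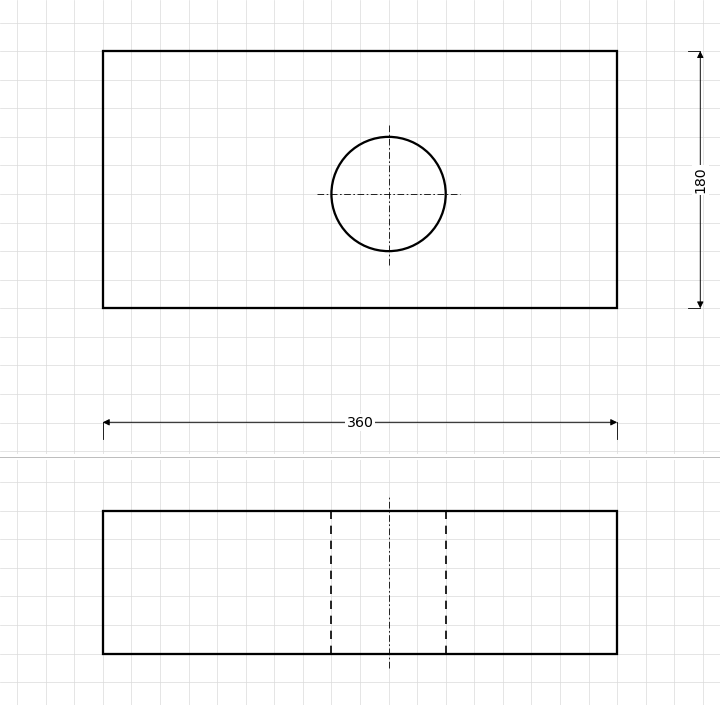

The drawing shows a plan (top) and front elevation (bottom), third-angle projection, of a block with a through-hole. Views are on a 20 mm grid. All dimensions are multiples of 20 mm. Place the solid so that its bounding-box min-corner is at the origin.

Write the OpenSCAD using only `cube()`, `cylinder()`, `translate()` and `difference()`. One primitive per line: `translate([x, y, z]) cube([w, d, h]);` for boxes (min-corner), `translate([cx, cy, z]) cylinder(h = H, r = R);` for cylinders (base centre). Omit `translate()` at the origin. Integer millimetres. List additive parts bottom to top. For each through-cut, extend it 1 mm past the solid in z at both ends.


difference() {
  cube([360, 180, 100]);
  translate([200, 80, -1]) cylinder(h = 102, r = 40);
}
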